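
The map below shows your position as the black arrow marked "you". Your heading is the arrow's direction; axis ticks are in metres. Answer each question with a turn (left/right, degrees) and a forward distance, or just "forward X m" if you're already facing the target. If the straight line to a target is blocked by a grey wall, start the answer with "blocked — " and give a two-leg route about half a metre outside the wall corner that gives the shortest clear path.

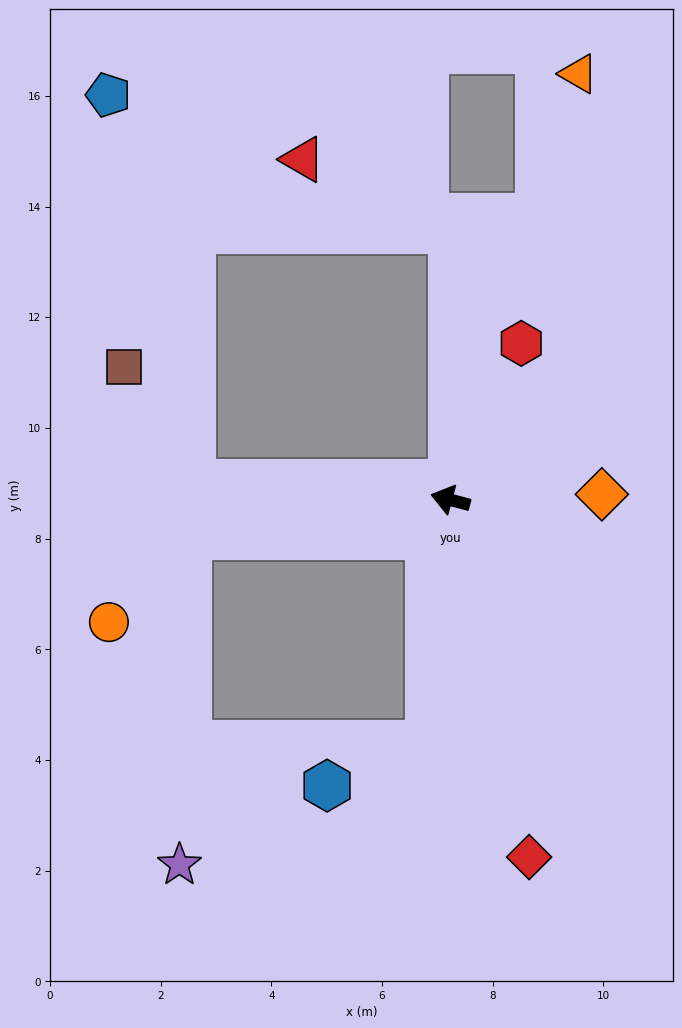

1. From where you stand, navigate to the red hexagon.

turn right 99°, forward 3.1 m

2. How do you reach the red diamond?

turn left 117°, forward 6.6 m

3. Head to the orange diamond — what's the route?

turn right 163°, forward 2.7 m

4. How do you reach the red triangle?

blocked — turn right 75°, forward 4.9 m, then turn left 65°, forward 3.0 m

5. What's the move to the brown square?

blocked — turn left 11°, forward 4.7 m, then turn right 56°, forward 2.4 m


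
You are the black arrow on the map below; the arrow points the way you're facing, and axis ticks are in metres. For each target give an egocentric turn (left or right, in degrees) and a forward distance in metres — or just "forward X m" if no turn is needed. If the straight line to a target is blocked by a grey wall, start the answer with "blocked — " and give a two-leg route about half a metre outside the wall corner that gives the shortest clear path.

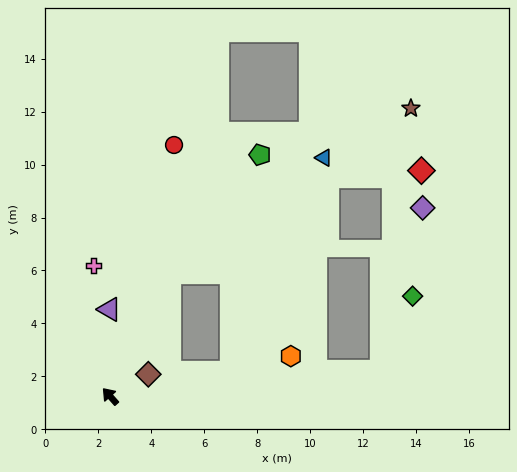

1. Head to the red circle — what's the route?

turn right 56°, forward 9.8 m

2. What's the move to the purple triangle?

turn right 41°, forward 3.3 m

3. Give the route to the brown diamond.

turn right 102°, forward 1.7 m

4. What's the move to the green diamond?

blocked — turn right 126°, forward 10.3 m, then turn left 62°, forward 3.1 m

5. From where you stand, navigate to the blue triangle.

blocked — turn right 67°, forward 5.2 m, then turn right 28°, forward 7.3 m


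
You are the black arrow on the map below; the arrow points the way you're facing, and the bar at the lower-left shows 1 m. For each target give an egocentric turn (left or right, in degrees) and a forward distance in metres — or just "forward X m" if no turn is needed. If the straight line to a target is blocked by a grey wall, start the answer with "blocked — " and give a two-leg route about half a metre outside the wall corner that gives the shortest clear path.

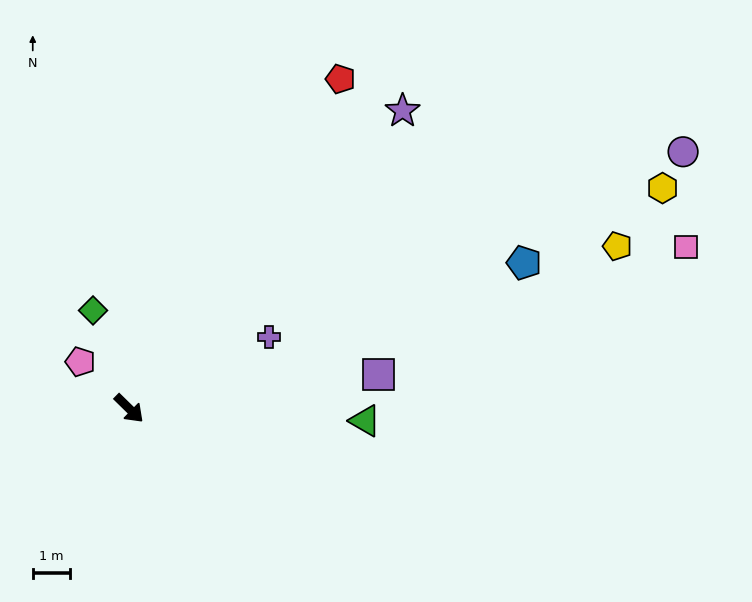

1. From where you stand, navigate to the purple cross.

turn left 71°, forward 4.2 m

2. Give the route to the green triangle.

turn left 41°, forward 6.3 m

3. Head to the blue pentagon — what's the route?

turn left 65°, forward 11.2 m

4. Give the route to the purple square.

turn left 52°, forward 6.7 m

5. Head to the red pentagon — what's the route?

turn left 102°, forward 10.4 m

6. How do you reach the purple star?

turn left 92°, forward 10.8 m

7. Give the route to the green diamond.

turn left 155°, forward 2.8 m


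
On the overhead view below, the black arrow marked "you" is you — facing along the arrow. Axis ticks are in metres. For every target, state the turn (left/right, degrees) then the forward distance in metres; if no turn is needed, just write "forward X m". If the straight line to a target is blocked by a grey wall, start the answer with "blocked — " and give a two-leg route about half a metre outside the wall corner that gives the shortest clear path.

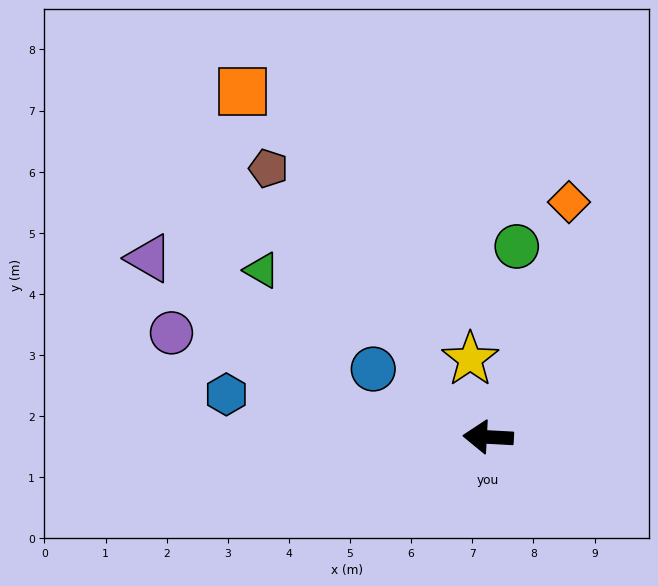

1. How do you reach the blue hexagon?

turn right 6°, forward 4.3 m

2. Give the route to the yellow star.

turn right 74°, forward 1.3 m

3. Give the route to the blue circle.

turn right 28°, forward 2.2 m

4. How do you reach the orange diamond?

turn right 106°, forward 4.1 m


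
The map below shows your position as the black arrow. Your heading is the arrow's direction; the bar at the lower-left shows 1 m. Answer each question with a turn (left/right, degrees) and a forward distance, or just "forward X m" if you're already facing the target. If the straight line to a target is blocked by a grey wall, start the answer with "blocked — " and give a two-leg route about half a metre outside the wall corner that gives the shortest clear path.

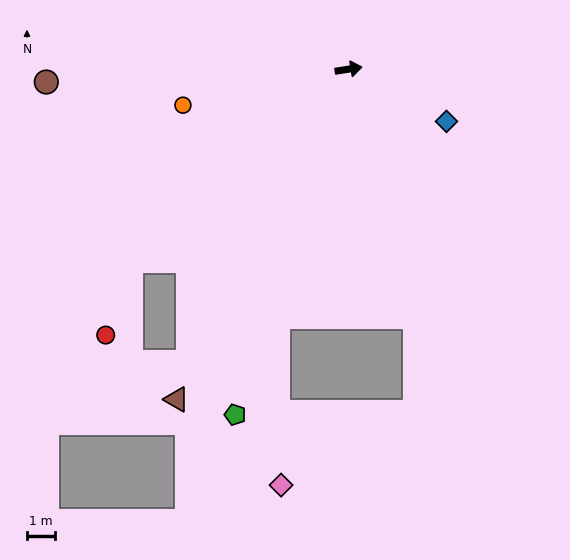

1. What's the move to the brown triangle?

turn right 126°, forward 13.0 m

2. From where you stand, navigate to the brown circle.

turn left 174°, forward 10.6 m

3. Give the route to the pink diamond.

blocked — turn right 115°, forward 9.0 m, then turn left 17°, forward 5.9 m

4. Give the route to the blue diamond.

turn right 37°, forward 3.9 m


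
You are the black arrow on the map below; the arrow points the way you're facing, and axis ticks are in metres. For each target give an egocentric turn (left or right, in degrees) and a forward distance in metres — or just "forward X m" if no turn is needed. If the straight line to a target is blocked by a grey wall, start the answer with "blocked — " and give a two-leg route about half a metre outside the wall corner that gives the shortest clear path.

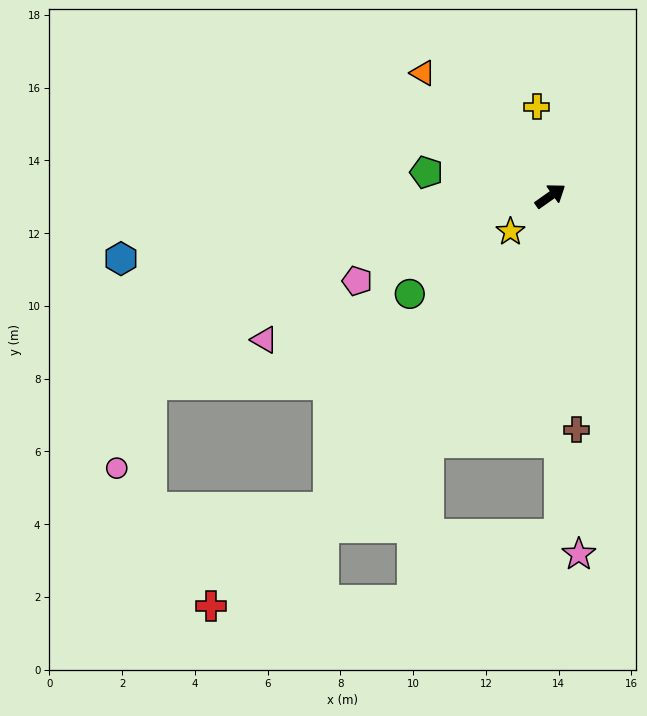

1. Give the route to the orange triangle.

turn left 101°, forward 4.9 m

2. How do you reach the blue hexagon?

turn left 153°, forward 11.9 m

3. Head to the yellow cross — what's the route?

turn left 63°, forward 2.5 m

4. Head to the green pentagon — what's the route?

turn left 134°, forward 3.5 m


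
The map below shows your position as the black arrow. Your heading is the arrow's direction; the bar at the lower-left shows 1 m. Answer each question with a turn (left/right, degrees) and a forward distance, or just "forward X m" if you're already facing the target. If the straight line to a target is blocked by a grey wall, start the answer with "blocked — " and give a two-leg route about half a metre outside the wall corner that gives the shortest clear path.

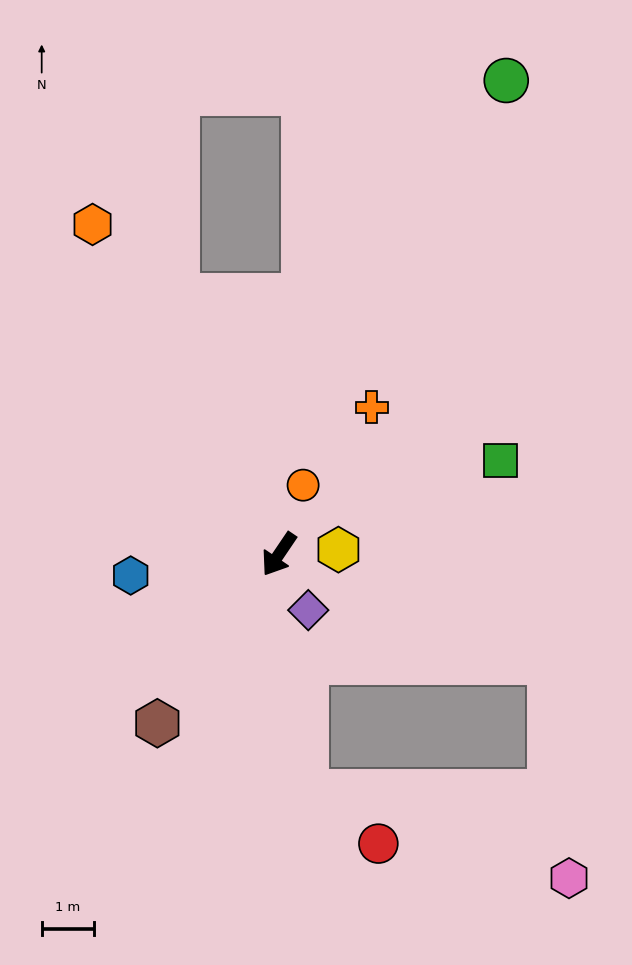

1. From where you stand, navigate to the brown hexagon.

forward 4.0 m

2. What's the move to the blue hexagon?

turn right 48°, forward 2.9 m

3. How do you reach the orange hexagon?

turn right 116°, forward 7.3 m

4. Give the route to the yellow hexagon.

turn left 129°, forward 1.1 m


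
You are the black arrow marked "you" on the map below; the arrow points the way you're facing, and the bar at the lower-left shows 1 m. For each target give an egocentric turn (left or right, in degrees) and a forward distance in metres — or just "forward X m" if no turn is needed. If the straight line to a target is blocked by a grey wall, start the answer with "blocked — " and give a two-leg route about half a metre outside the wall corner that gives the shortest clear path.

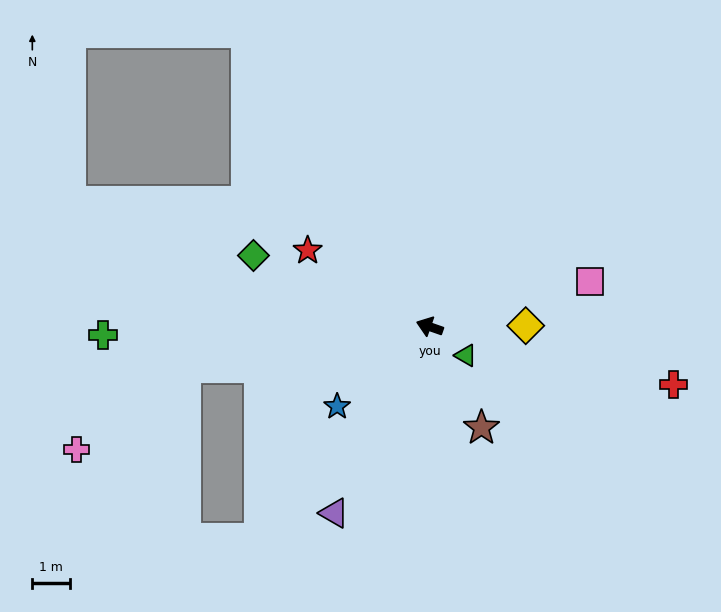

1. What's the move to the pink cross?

blocked — turn left 29°, forward 6.7 m, then turn left 28°, forward 3.7 m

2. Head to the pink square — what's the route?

turn right 145°, forward 4.5 m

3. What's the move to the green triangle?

turn left 161°, forward 1.2 m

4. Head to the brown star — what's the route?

turn left 136°, forward 3.0 m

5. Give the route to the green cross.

turn left 21°, forward 8.8 m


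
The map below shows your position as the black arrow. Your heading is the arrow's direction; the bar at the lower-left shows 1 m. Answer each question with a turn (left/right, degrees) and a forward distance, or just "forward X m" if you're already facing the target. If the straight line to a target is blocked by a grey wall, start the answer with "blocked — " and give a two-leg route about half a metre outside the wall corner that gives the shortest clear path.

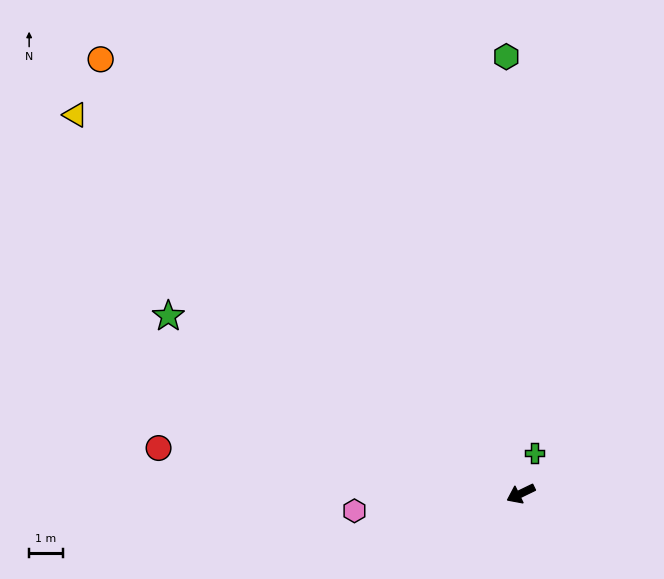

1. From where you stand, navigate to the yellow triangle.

turn right 66°, forward 17.3 m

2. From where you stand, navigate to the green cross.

turn right 134°, forward 1.3 m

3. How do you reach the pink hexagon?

turn right 20°, forward 4.9 m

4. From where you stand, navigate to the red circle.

turn right 33°, forward 10.8 m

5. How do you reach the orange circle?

turn right 72°, forward 17.9 m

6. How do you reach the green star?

turn right 53°, forward 11.7 m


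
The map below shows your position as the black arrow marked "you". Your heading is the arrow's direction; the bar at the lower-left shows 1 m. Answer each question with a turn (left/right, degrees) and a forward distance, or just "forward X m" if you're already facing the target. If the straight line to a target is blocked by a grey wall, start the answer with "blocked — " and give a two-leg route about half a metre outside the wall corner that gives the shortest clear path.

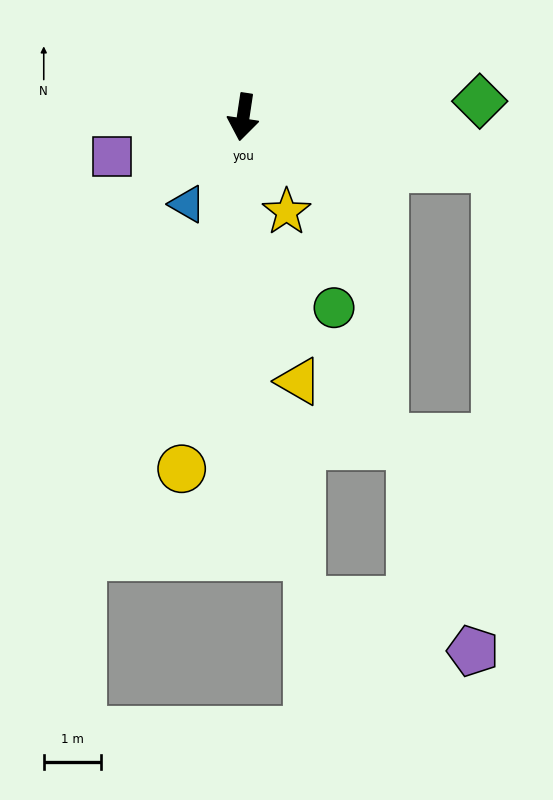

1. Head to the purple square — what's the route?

turn right 65°, forward 2.4 m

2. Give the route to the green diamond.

turn left 102°, forward 4.2 m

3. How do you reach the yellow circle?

forward 6.3 m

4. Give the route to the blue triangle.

turn right 24°, forward 1.8 m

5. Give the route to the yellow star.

turn left 33°, forward 1.8 m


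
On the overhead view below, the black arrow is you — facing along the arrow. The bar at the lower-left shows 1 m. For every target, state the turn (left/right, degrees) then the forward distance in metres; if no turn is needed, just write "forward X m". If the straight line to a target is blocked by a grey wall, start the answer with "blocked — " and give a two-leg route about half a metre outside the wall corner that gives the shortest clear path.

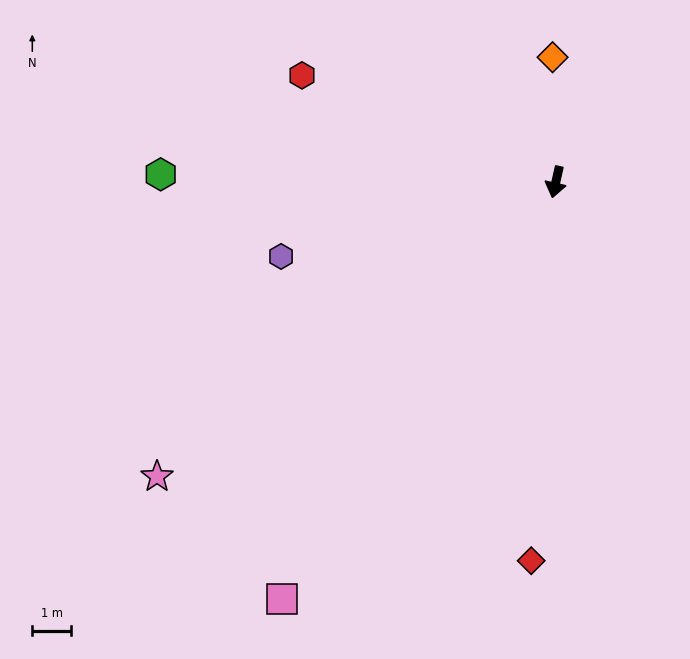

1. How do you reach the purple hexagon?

turn right 62°, forward 7.4 m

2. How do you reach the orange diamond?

turn right 166°, forward 3.2 m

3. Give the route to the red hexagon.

turn right 100°, forward 7.2 m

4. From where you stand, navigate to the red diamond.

turn left 9°, forward 9.9 m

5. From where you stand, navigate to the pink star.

turn right 41°, forward 12.9 m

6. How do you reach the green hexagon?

turn right 78°, forward 10.3 m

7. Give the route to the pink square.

turn right 21°, forward 13.0 m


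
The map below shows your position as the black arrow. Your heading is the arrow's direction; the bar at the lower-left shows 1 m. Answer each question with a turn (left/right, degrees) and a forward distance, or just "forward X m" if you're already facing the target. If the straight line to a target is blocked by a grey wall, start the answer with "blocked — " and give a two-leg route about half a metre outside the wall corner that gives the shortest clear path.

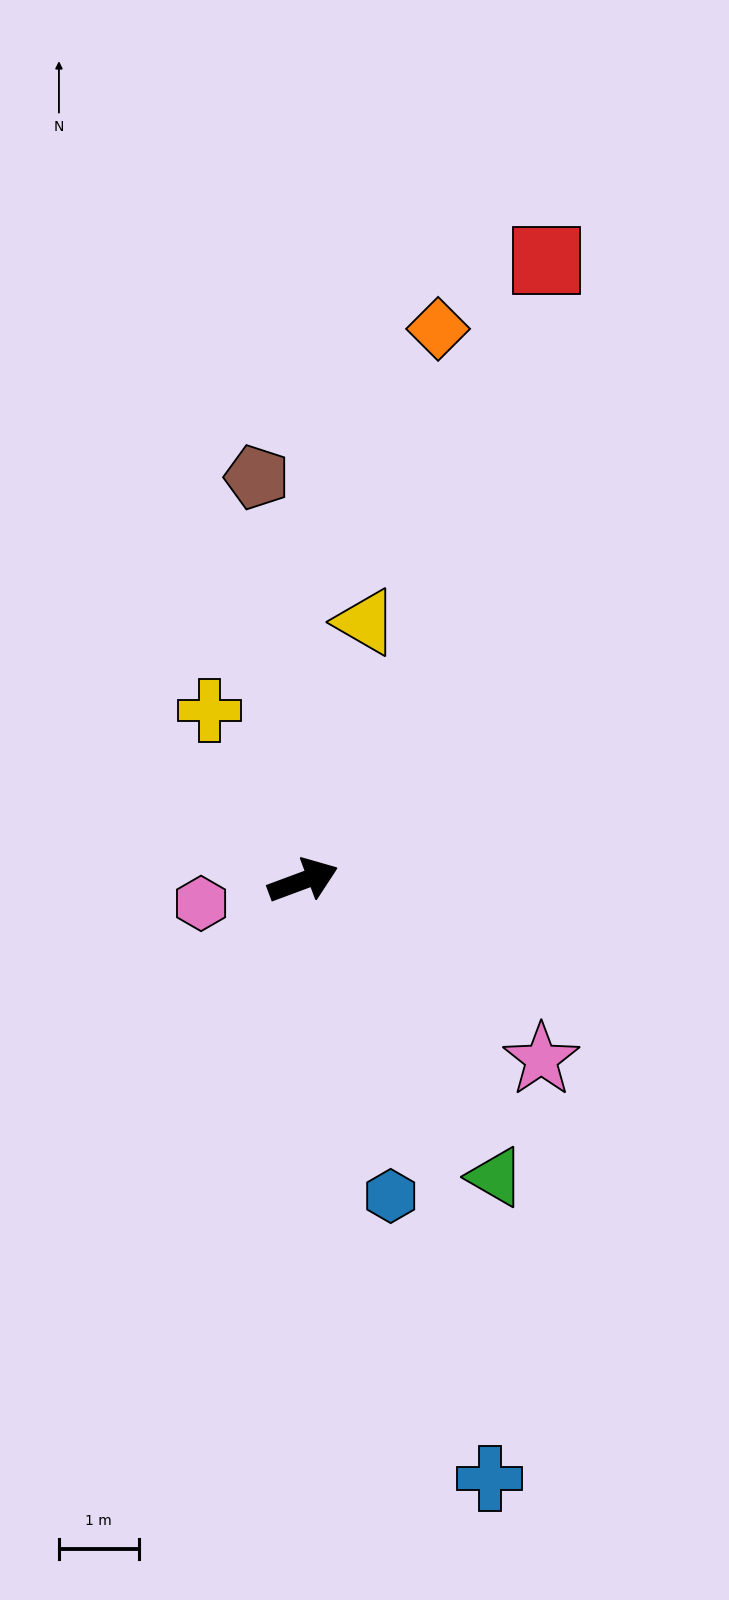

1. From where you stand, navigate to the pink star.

turn right 57°, forward 3.7 m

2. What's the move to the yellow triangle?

turn left 56°, forward 3.3 m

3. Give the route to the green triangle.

turn right 77°, forward 4.4 m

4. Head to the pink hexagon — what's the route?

turn left 172°, forward 1.3 m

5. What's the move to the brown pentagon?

turn left 76°, forward 5.1 m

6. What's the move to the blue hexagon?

turn right 95°, forward 4.1 m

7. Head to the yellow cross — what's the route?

turn left 98°, forward 2.4 m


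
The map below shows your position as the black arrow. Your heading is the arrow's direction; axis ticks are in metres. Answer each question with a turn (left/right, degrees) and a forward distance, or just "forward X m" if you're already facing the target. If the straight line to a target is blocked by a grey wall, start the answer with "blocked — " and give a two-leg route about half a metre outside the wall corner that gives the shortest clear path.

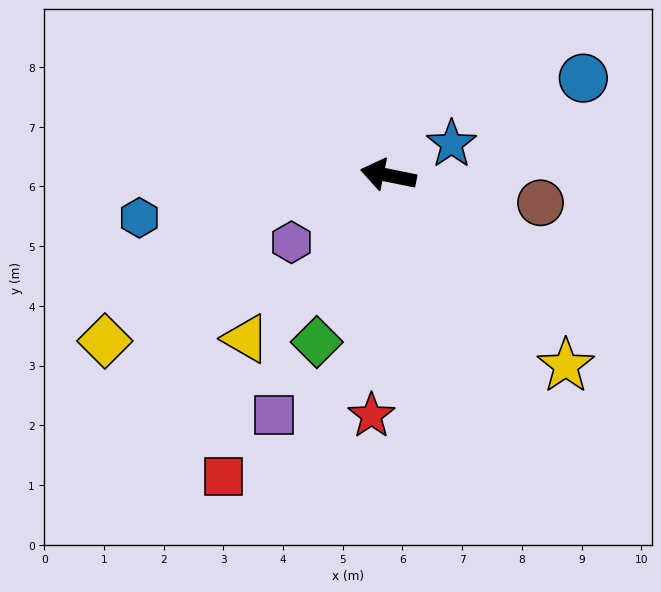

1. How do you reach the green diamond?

turn left 78°, forward 3.0 m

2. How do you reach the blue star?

turn right 142°, forward 1.2 m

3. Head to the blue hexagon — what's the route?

turn left 21°, forward 4.2 m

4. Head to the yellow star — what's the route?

turn left 144°, forward 4.4 m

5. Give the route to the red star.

turn left 97°, forward 4.0 m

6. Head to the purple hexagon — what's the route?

turn left 46°, forward 2.0 m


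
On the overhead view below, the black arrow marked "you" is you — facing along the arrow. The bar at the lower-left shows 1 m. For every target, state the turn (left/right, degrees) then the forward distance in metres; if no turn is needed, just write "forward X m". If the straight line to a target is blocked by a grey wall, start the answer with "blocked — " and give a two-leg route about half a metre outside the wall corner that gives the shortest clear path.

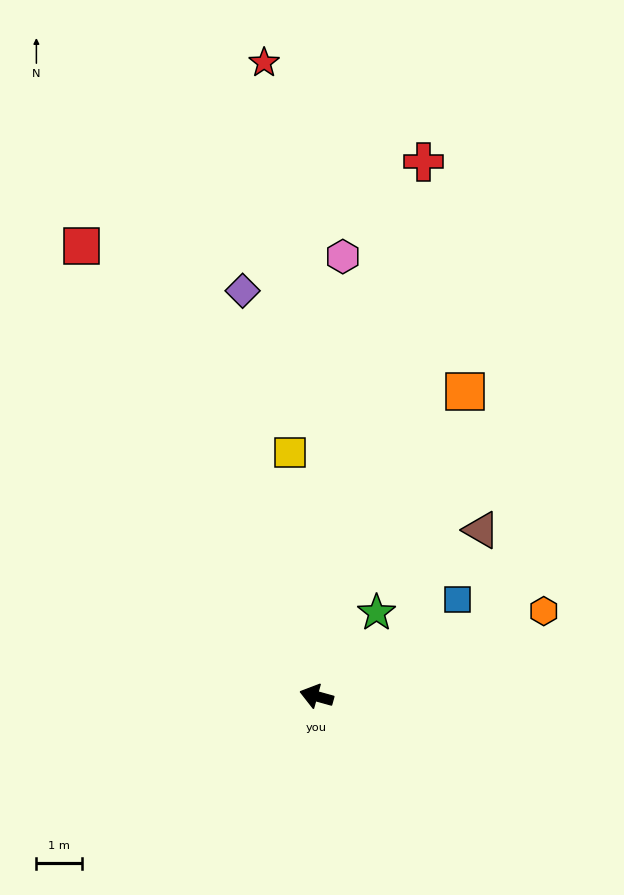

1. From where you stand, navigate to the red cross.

turn right 86°, forward 12.0 m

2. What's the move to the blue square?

turn right 130°, forward 3.8 m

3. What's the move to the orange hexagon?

turn right 144°, forward 5.3 m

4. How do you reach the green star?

turn right 110°, forward 2.3 m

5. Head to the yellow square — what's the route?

turn right 68°, forward 5.4 m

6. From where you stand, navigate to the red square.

turn right 47°, forward 11.2 m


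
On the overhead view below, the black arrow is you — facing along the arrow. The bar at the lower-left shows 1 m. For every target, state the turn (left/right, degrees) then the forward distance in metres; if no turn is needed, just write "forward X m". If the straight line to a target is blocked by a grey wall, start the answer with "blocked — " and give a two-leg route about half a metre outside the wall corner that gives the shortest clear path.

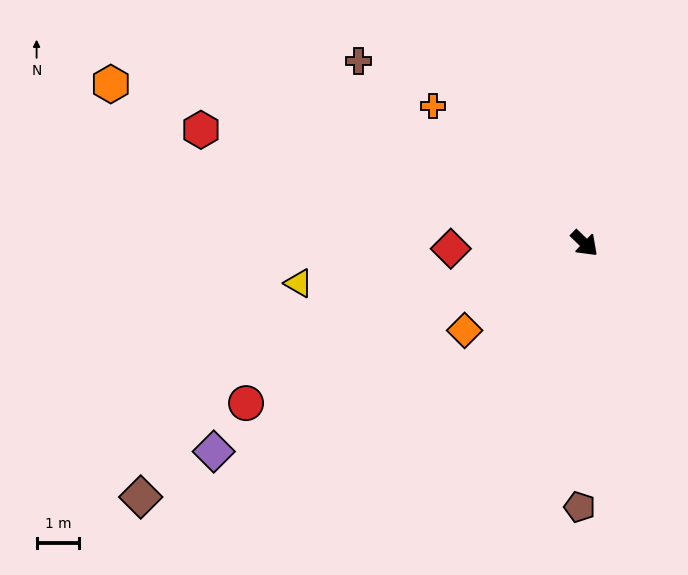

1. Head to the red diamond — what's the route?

turn right 134°, forward 3.1 m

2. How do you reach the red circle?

turn right 111°, forward 8.8 m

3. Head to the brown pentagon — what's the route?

turn right 47°, forward 6.2 m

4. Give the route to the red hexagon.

turn right 153°, forward 9.4 m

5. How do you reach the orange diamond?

turn right 100°, forward 3.5 m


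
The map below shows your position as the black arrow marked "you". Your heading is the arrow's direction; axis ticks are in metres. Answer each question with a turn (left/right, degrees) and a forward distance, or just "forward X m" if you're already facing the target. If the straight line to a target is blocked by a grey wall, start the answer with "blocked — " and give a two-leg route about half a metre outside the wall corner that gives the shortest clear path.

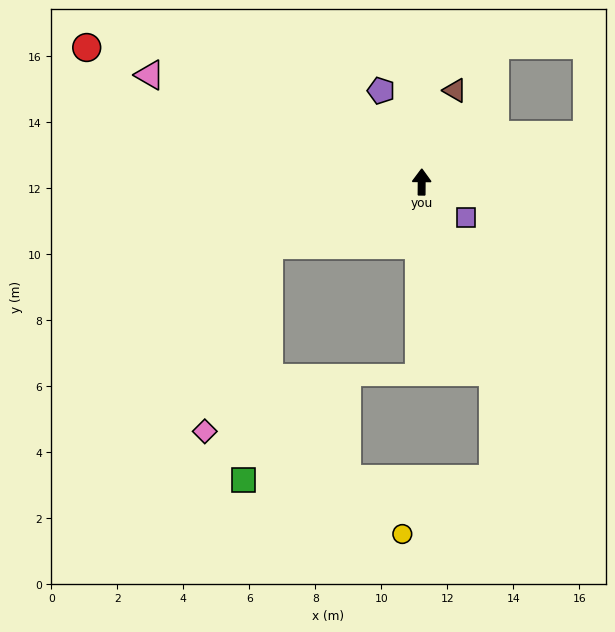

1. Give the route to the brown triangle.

turn right 20°, forward 3.0 m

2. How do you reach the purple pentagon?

turn left 24°, forward 3.0 m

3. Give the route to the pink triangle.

turn left 69°, forward 8.9 m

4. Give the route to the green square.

blocked — turn left 113°, forward 5.0 m, then turn left 61°, forward 7.2 m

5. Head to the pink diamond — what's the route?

blocked — turn left 113°, forward 5.0 m, then turn left 49°, forward 6.0 m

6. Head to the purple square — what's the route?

turn right 128°, forward 1.7 m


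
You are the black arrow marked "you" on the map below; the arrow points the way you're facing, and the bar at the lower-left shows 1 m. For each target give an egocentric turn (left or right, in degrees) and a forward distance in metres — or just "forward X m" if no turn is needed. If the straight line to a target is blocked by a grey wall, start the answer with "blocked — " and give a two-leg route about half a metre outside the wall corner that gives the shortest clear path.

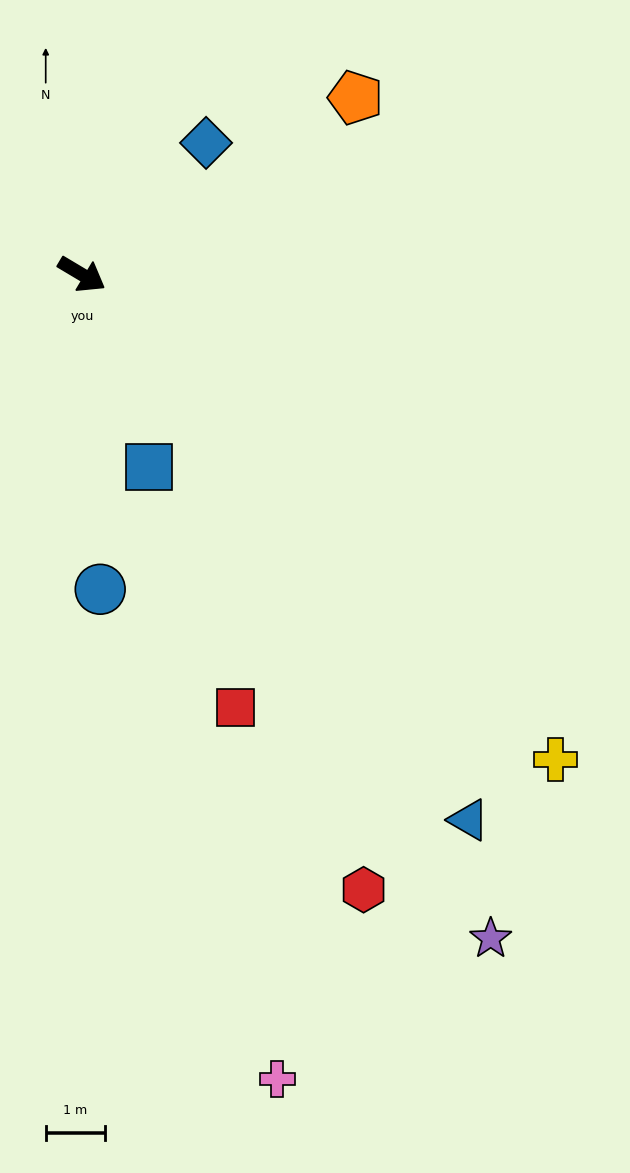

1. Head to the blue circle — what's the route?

turn right 56°, forward 5.3 m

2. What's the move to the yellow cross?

turn right 15°, forward 11.4 m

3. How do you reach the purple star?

turn right 28°, forward 13.2 m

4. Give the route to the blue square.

turn right 40°, forward 3.4 m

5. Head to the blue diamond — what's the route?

turn left 77°, forward 3.1 m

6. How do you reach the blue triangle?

turn right 24°, forward 11.3 m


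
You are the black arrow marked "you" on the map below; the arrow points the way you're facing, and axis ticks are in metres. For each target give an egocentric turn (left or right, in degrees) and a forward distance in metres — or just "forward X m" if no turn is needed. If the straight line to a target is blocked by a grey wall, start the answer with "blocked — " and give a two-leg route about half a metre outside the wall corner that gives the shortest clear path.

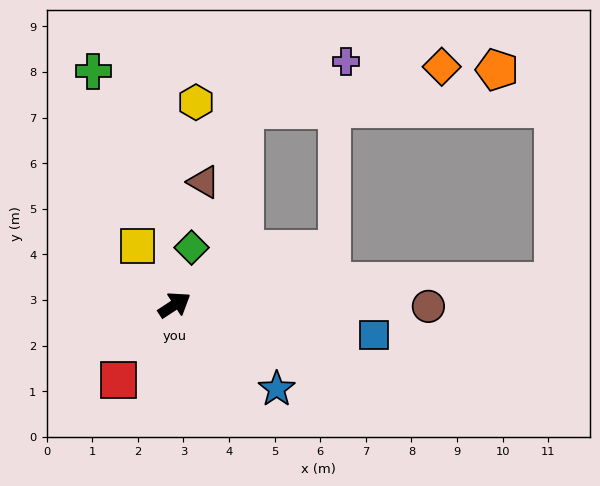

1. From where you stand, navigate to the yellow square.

turn left 89°, forward 1.5 m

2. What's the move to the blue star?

turn right 73°, forward 2.9 m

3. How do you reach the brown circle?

turn right 34°, forward 5.6 m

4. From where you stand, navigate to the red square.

turn right 160°, forward 2.1 m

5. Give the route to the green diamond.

turn left 40°, forward 1.3 m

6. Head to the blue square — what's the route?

turn right 42°, forward 4.4 m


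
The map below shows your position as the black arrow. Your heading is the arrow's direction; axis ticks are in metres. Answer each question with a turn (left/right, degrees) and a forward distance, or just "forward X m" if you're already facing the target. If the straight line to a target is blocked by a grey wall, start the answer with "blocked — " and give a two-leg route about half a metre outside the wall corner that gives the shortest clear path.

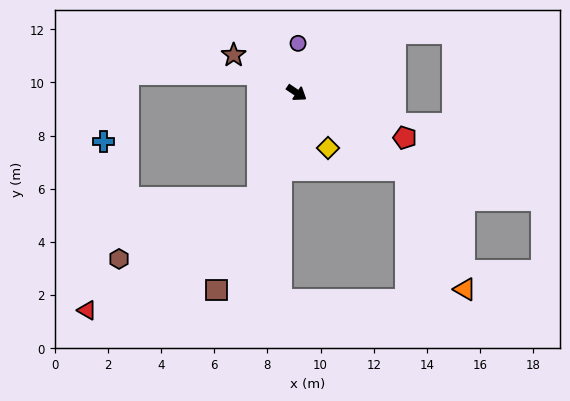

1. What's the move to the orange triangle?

blocked — forward 5.1 m, then turn right 30°, forward 5.0 m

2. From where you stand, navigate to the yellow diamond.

turn right 26°, forward 2.4 m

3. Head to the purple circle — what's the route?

turn left 122°, forward 1.9 m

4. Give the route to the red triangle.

blocked — turn right 76°, forward 4.2 m, then turn right 37°, forward 7.7 m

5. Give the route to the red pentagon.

turn left 12°, forward 4.4 m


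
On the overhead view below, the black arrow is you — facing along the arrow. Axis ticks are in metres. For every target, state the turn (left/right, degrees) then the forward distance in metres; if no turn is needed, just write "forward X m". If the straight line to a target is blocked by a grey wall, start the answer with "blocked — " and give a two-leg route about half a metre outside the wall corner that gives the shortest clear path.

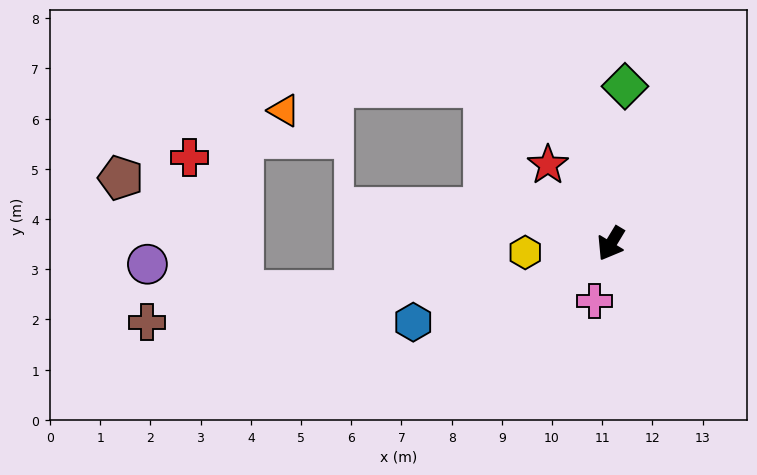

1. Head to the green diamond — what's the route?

turn right 154°, forward 3.1 m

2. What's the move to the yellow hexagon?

turn right 53°, forward 1.7 m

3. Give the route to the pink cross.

turn left 15°, forward 1.2 m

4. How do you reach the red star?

turn right 110°, forward 2.0 m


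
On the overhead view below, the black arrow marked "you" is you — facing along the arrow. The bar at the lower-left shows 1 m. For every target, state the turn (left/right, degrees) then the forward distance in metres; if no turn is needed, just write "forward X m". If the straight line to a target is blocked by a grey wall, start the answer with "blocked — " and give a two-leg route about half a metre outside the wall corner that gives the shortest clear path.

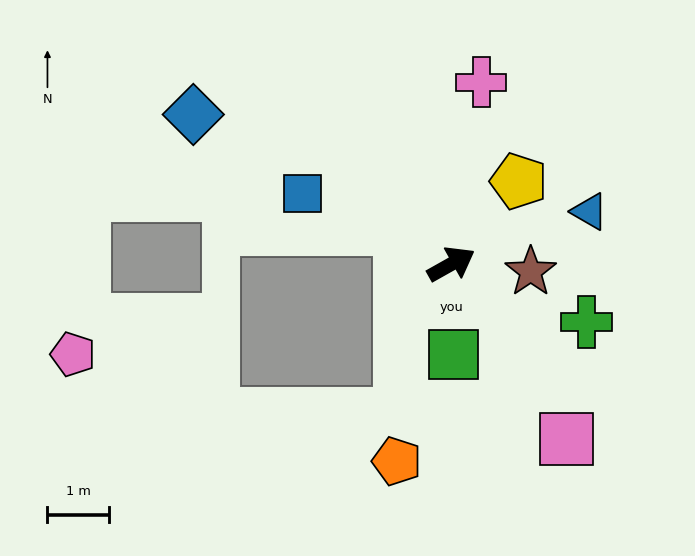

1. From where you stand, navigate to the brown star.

turn right 35°, forward 1.3 m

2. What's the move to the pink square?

turn right 86°, forward 3.4 m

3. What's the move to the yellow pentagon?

turn left 21°, forward 1.7 m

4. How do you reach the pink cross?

turn left 51°, forward 3.0 m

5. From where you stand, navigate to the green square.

turn right 118°, forward 1.5 m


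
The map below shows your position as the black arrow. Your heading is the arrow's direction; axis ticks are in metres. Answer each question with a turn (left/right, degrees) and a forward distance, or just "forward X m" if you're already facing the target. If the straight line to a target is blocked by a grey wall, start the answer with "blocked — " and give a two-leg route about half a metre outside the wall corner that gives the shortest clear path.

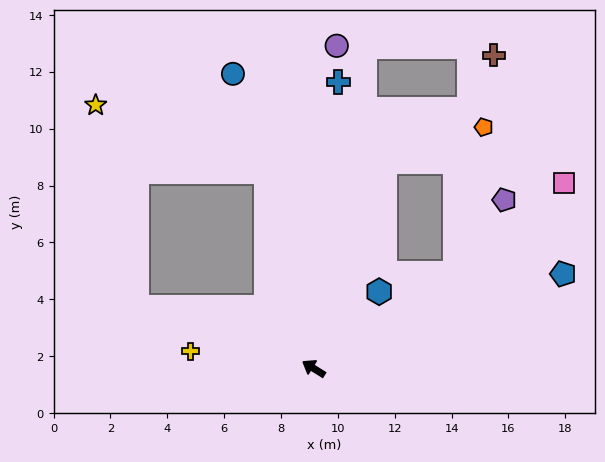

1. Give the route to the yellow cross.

turn left 24°, forward 4.4 m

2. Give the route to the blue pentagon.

turn right 127°, forward 9.4 m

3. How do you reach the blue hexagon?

turn right 99°, forward 3.5 m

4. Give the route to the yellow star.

blocked — turn right 44°, forward 7.1 m, then turn left 54°, forward 6.4 m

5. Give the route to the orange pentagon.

blocked — turn right 114°, forward 6.0 m, then turn left 45°, forward 5.2 m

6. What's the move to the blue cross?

turn right 63°, forward 10.1 m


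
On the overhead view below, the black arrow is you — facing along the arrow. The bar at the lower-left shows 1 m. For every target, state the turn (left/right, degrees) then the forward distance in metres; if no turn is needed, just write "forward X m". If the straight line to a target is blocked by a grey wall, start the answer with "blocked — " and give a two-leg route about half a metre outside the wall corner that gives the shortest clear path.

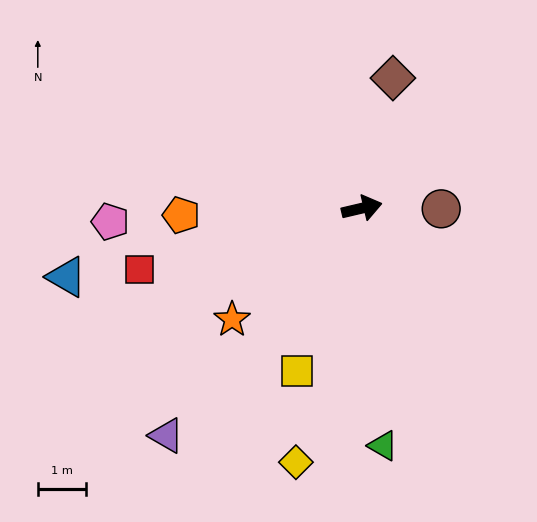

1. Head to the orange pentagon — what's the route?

turn left 169°, forward 3.8 m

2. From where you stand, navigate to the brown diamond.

turn left 63°, forward 2.8 m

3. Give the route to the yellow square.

turn right 125°, forward 3.7 m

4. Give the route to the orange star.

turn right 153°, forward 3.6 m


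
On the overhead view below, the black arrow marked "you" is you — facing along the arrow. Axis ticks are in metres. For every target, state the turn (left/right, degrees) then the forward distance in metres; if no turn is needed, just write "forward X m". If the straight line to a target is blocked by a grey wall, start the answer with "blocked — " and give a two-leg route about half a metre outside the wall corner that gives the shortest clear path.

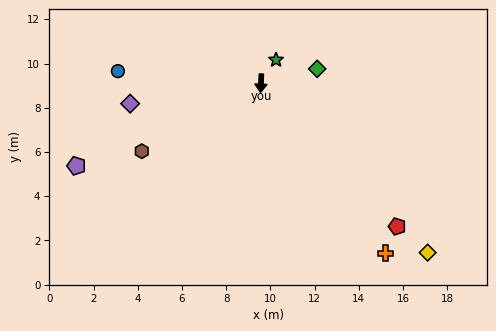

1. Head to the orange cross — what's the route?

turn left 39°, forward 9.5 m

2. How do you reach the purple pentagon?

turn right 63°, forward 9.1 m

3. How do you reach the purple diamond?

turn right 79°, forward 6.0 m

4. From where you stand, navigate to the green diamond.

turn left 107°, forward 2.6 m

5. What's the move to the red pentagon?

turn left 46°, forward 8.9 m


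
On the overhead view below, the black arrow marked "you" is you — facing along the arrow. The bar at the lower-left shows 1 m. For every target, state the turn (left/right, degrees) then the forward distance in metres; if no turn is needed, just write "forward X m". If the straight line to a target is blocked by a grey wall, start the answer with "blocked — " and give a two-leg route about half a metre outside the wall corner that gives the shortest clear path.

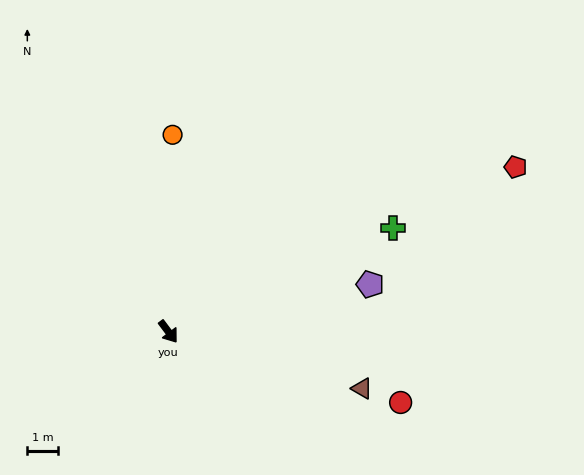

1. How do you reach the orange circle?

turn left 142°, forward 6.5 m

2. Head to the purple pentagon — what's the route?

turn left 66°, forward 6.8 m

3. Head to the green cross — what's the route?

turn left 78°, forward 8.1 m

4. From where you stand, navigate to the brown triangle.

turn left 37°, forward 6.6 m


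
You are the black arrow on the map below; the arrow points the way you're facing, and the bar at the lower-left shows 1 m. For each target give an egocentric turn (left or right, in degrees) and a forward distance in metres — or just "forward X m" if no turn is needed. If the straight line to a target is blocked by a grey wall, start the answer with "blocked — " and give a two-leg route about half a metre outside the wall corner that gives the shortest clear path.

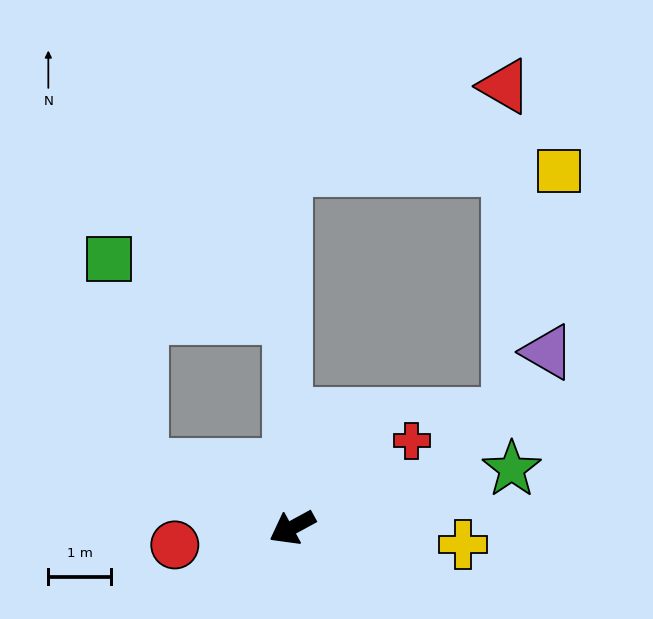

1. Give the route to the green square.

blocked — turn right 51°, forward 2.6 m, then turn right 59°, forward 3.3 m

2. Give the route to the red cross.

turn right 173°, forward 2.4 m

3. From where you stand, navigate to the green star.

turn left 166°, forward 3.6 m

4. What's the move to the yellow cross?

turn left 146°, forward 2.7 m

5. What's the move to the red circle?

turn right 20°, forward 1.9 m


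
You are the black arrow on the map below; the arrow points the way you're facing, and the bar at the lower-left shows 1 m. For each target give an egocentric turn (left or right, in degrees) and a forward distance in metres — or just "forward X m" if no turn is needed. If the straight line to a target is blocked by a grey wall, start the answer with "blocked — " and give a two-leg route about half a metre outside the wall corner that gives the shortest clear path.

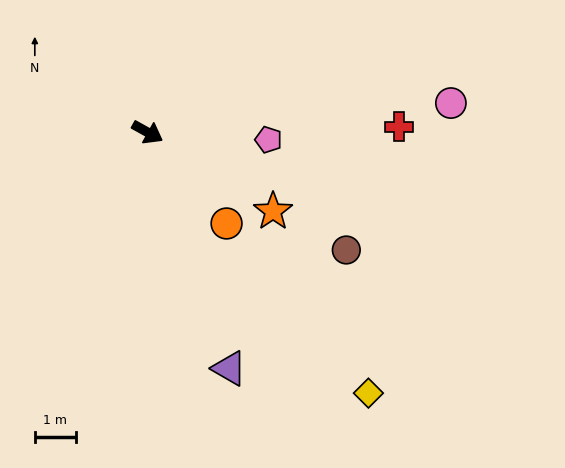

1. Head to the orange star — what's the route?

turn right 3°, forward 3.6 m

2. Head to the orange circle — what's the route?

turn right 20°, forward 2.9 m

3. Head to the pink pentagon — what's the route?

turn left 26°, forward 2.9 m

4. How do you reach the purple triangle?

turn right 42°, forward 6.1 m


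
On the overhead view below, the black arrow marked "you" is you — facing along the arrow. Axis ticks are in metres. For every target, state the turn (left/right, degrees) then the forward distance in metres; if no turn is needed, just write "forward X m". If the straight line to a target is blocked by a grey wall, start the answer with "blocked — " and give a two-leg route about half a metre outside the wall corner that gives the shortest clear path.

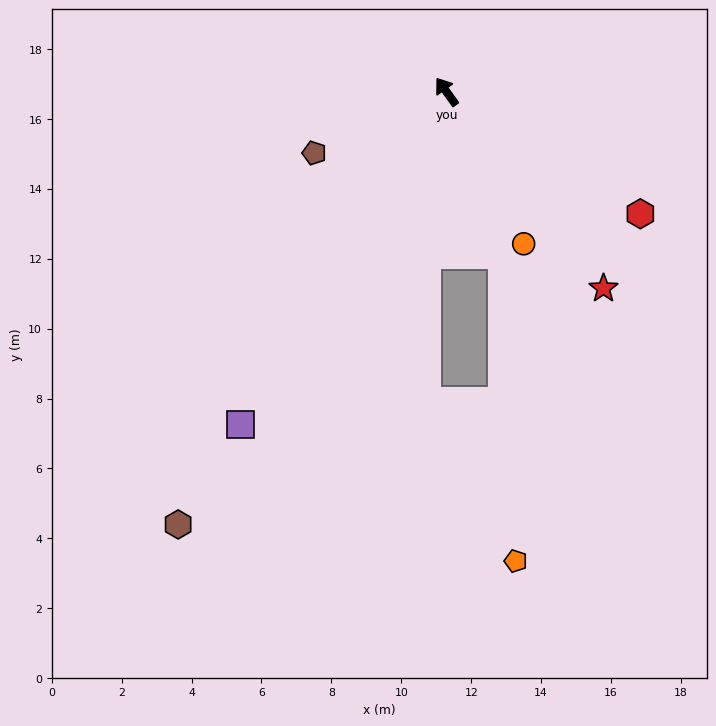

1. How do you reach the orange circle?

turn left 171°, forward 4.9 m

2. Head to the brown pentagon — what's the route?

turn left 79°, forward 4.2 m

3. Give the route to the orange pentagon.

blocked — turn left 163°, forward 4.9 m, then turn right 16°, forward 8.8 m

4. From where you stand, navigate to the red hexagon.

turn right 158°, forward 6.6 m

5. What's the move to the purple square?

turn left 113°, forward 11.2 m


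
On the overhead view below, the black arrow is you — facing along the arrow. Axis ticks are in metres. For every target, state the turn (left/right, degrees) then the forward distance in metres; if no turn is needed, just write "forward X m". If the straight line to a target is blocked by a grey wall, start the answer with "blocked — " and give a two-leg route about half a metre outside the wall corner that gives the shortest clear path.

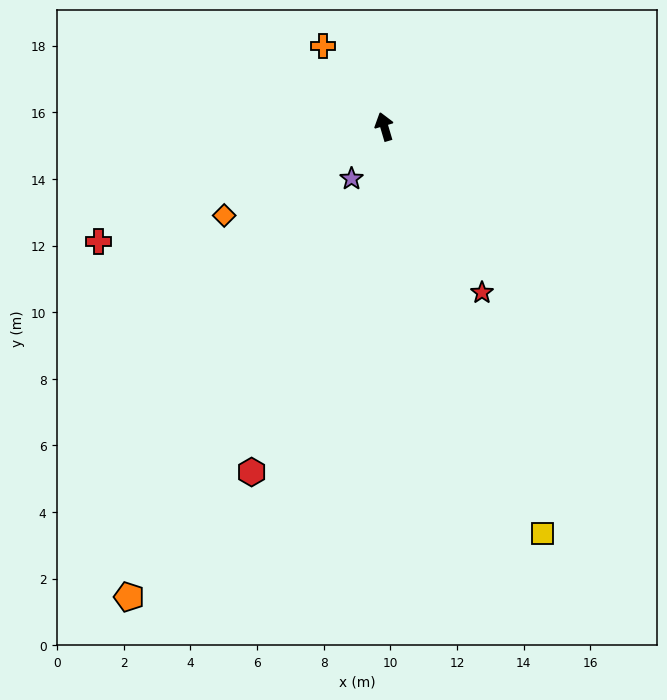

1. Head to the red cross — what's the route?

turn left 95°, forward 9.2 m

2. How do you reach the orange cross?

turn left 21°, forward 3.0 m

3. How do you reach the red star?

turn right 166°, forward 5.8 m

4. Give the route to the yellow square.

turn right 175°, forward 13.1 m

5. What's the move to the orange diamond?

turn left 103°, forward 5.5 m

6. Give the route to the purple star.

turn left 131°, forward 1.8 m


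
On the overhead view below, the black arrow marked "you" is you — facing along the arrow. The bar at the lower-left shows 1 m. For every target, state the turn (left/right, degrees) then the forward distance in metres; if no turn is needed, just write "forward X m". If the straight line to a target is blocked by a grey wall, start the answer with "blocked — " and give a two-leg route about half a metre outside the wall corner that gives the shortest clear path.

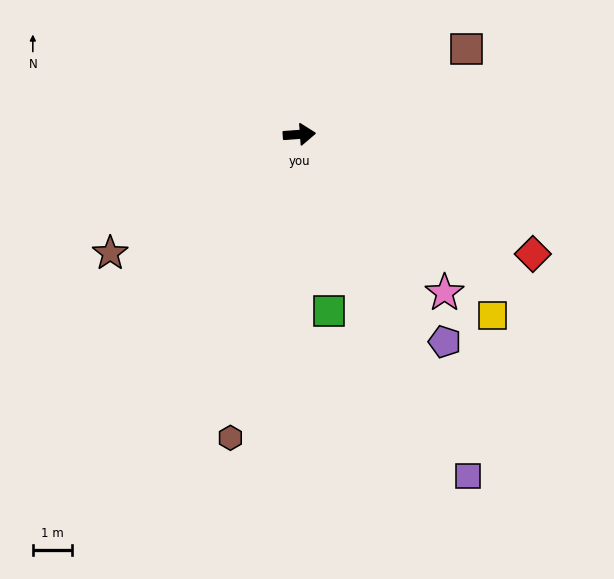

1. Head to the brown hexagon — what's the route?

turn right 107°, forward 8.0 m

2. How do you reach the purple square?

turn right 68°, forward 9.8 m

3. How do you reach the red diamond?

turn right 31°, forward 6.7 m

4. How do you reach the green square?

turn right 85°, forward 4.6 m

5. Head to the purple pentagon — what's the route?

turn right 59°, forward 6.5 m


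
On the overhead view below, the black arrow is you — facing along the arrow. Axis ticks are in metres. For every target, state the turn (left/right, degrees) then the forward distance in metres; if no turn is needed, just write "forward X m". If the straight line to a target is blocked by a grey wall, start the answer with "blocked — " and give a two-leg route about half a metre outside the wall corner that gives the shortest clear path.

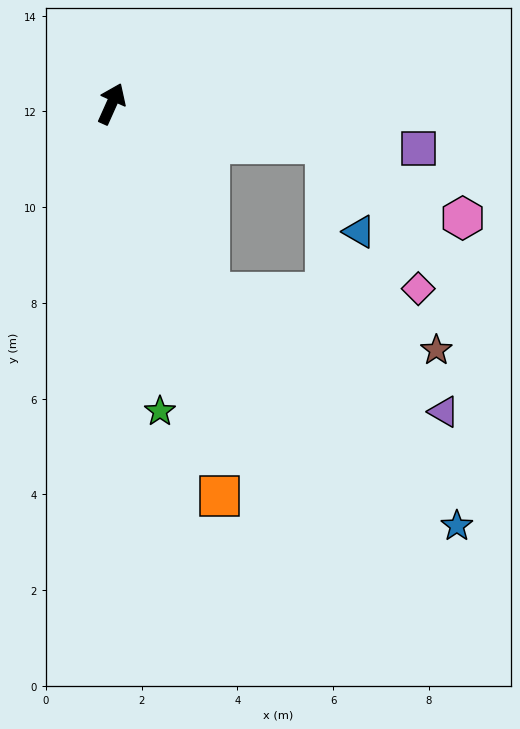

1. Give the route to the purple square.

turn right 74°, forward 6.5 m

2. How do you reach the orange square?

turn right 141°, forward 8.5 m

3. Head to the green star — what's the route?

turn right 147°, forward 6.5 m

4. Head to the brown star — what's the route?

blocked — turn right 129°, forward 4.4 m, then turn left 49°, forward 4.9 m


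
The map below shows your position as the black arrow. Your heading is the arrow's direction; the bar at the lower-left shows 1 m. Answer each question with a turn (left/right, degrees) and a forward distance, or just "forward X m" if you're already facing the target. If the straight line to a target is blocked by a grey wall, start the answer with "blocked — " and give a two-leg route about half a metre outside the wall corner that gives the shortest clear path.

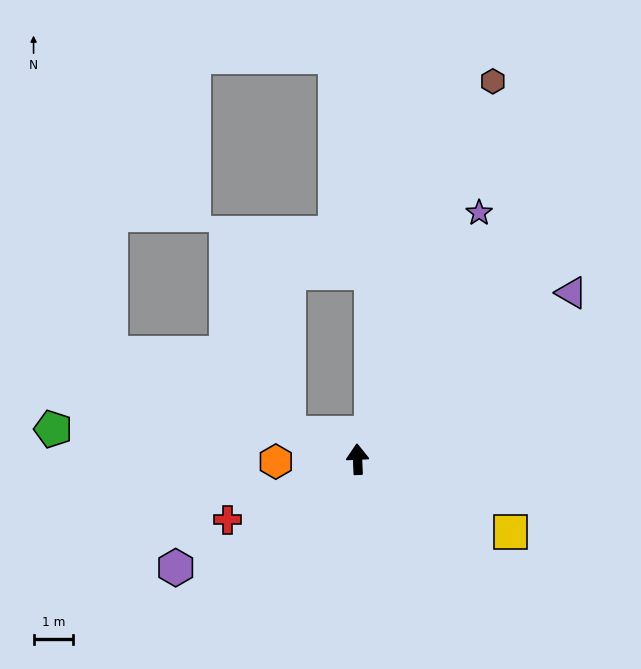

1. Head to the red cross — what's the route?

turn left 113°, forward 3.6 m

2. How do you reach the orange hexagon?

turn left 89°, forward 2.1 m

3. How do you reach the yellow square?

turn right 118°, forward 4.3 m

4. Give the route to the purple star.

turn right 29°, forward 6.9 m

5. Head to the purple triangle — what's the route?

turn right 54°, forward 6.8 m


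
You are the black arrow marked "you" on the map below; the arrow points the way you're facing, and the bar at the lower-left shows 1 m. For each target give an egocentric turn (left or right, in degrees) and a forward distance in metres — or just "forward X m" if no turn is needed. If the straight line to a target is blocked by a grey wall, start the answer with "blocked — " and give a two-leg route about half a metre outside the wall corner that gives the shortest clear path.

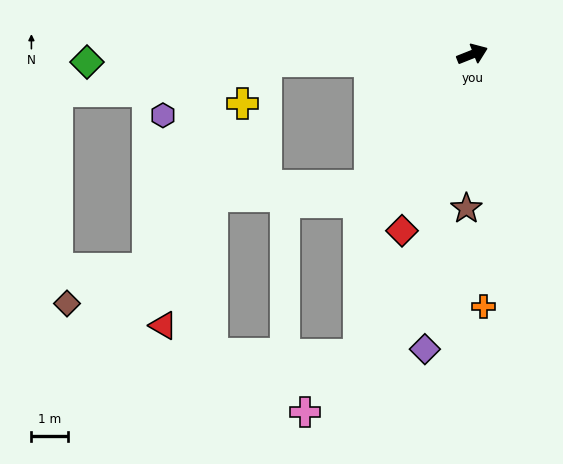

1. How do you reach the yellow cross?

blocked — turn left 160°, forward 5.7 m, then turn left 59°, forward 1.3 m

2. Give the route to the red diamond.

turn right 133°, forward 5.2 m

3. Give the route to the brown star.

turn right 114°, forward 4.2 m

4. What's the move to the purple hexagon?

blocked — turn left 160°, forward 5.7 m, then turn left 26°, forward 3.2 m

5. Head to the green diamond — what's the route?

turn left 160°, forward 10.6 m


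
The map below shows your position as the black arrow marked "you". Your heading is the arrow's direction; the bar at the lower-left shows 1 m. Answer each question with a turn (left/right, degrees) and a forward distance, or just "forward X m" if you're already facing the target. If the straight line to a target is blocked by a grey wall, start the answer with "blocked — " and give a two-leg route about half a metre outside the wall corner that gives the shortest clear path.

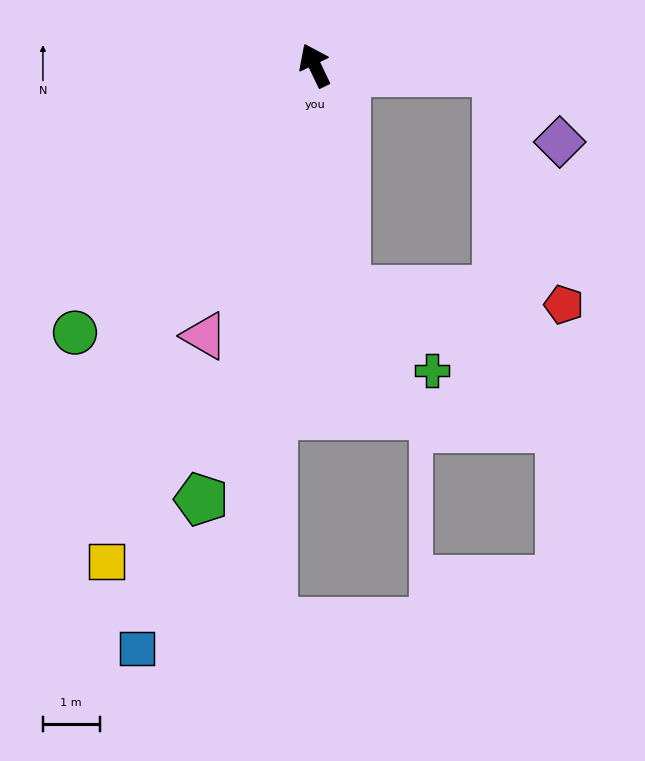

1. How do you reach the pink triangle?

turn left 132°, forward 5.2 m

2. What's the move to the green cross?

blocked — turn left 162°, forward 4.0 m, then turn left 39°, forward 2.1 m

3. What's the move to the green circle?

turn left 112°, forward 6.3 m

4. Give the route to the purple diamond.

blocked — turn right 118°, forward 3.2 m, then turn right 45°, forward 1.7 m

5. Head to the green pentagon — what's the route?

turn left 140°, forward 7.9 m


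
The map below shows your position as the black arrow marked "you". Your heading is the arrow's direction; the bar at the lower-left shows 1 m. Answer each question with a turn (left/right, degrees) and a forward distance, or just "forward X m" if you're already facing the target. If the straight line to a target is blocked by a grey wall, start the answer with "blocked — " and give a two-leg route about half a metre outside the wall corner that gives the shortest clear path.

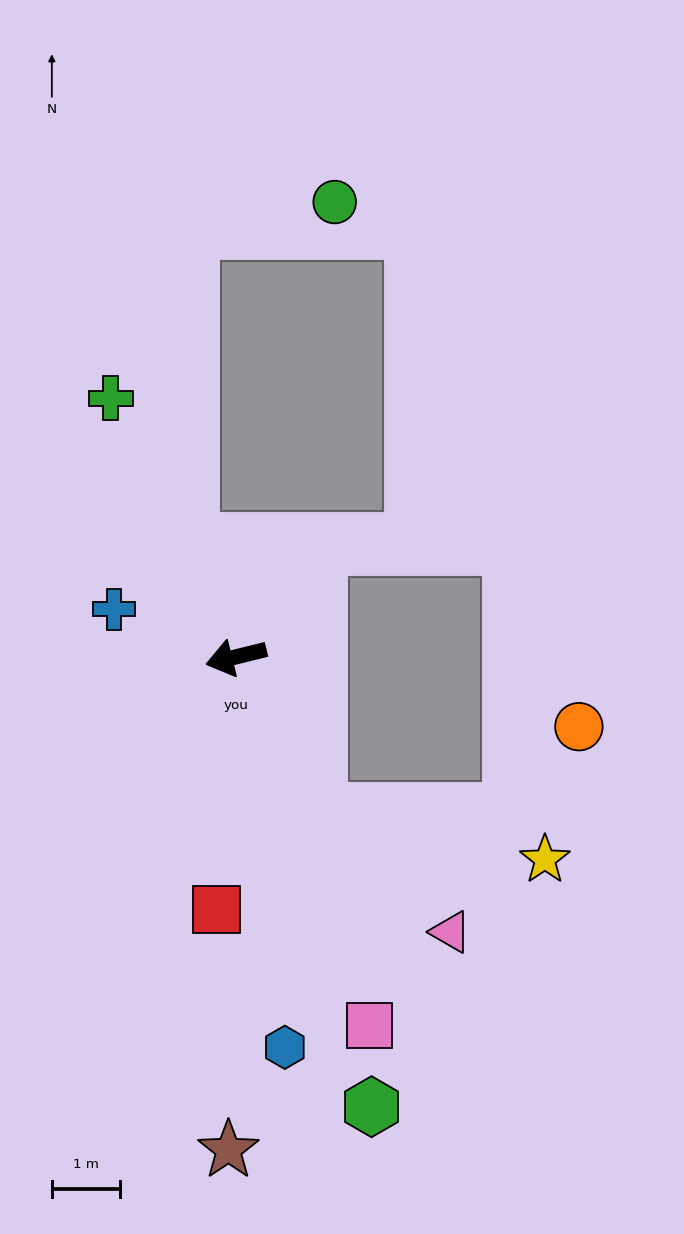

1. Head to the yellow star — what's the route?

blocked — turn left 104°, forward 2.6 m, then turn left 50°, forward 3.4 m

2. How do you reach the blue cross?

turn right 35°, forward 1.9 m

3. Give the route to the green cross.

turn right 78°, forward 4.2 m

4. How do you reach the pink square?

turn left 96°, forward 5.7 m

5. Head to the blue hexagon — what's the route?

turn left 83°, forward 5.7 m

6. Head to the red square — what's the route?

turn left 72°, forward 3.7 m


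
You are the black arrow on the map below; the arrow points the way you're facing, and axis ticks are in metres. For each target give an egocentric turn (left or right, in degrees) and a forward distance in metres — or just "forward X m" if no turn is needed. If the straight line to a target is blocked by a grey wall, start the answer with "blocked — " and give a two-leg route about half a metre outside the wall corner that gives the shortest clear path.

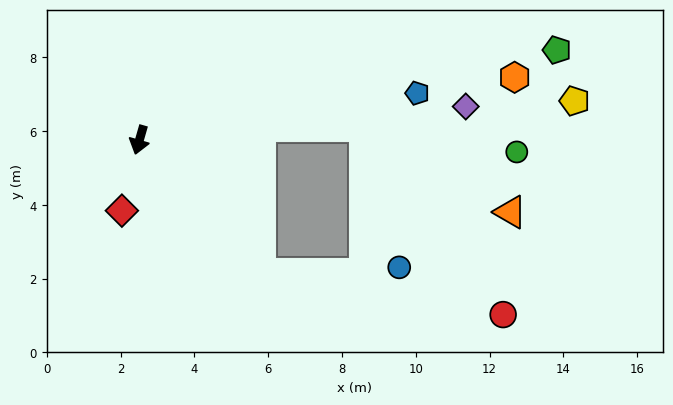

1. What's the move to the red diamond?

turn left 2°, forward 2.0 m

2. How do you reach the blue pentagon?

turn left 116°, forward 7.6 m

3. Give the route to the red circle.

blocked — turn left 58°, forward 4.9 m, then turn left 38°, forward 6.7 m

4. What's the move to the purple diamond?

turn left 112°, forward 8.9 m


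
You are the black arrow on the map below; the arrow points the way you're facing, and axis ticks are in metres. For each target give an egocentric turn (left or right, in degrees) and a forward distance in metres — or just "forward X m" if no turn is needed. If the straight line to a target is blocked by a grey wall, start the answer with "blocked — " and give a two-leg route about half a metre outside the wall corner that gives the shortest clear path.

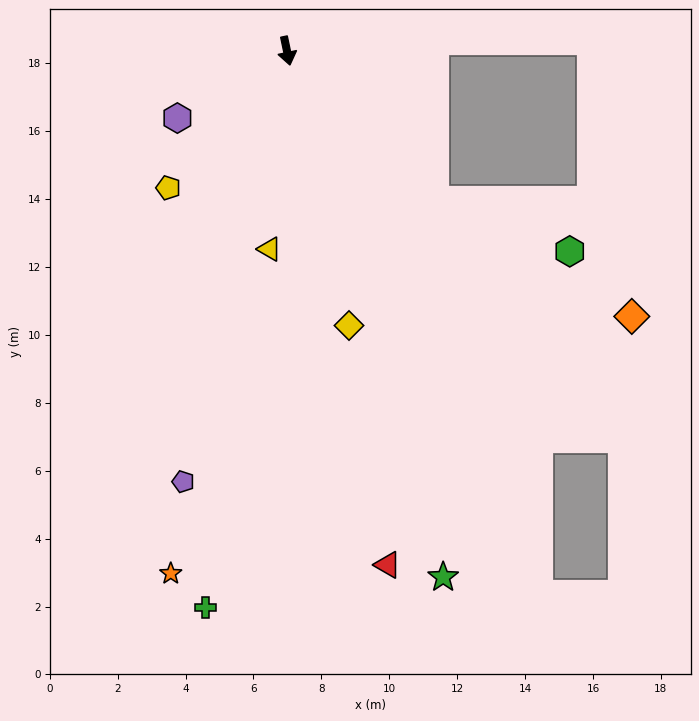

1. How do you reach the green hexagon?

blocked — turn left 33°, forward 6.2 m, then turn left 25°, forward 4.3 m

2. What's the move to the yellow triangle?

turn right 17°, forward 5.9 m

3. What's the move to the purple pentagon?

turn right 25°, forward 13.1 m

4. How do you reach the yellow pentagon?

turn right 53°, forward 5.3 m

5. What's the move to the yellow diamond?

forward 8.3 m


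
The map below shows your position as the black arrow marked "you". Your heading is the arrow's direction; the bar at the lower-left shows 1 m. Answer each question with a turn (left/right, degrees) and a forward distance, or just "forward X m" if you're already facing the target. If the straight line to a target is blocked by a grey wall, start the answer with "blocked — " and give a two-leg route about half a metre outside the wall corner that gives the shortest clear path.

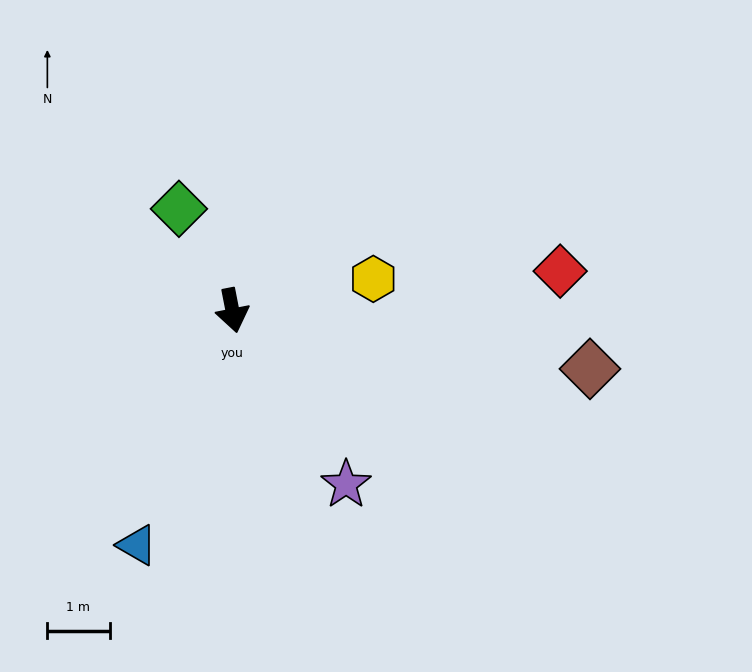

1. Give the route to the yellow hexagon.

turn left 92°, forward 2.3 m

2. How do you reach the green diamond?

turn right 163°, forward 1.8 m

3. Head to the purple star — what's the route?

turn left 22°, forward 3.3 m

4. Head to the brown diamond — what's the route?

turn left 70°, forward 5.8 m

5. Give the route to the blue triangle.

turn right 33°, forward 4.1 m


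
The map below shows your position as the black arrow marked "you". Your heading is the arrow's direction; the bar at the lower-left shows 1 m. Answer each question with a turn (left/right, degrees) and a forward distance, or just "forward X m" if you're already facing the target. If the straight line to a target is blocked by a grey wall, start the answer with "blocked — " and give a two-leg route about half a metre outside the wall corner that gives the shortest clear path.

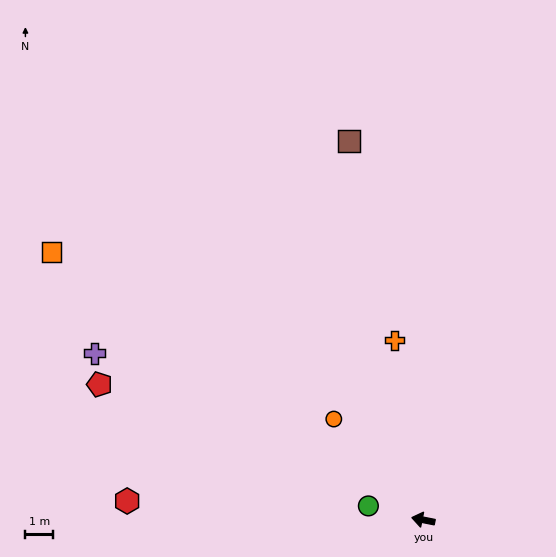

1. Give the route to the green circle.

turn right 3°, forward 2.0 m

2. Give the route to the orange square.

turn right 24°, forward 16.6 m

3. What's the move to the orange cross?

turn right 70°, forward 6.6 m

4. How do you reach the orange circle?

turn right 37°, forward 4.9 m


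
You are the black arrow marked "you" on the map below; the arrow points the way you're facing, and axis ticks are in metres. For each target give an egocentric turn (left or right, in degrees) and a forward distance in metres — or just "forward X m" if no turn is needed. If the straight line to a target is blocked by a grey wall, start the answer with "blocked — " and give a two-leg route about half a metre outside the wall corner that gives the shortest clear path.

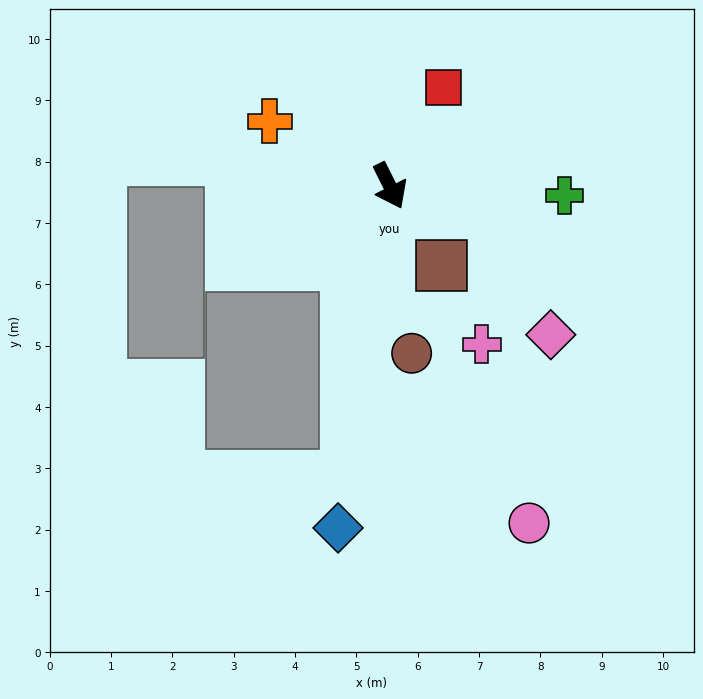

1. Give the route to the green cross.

turn left 60°, forward 2.9 m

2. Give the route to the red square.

turn left 125°, forward 1.8 m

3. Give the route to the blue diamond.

turn right 35°, forward 5.6 m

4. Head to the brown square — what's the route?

turn left 6°, forward 1.5 m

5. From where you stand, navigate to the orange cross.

turn right 145°, forward 2.2 m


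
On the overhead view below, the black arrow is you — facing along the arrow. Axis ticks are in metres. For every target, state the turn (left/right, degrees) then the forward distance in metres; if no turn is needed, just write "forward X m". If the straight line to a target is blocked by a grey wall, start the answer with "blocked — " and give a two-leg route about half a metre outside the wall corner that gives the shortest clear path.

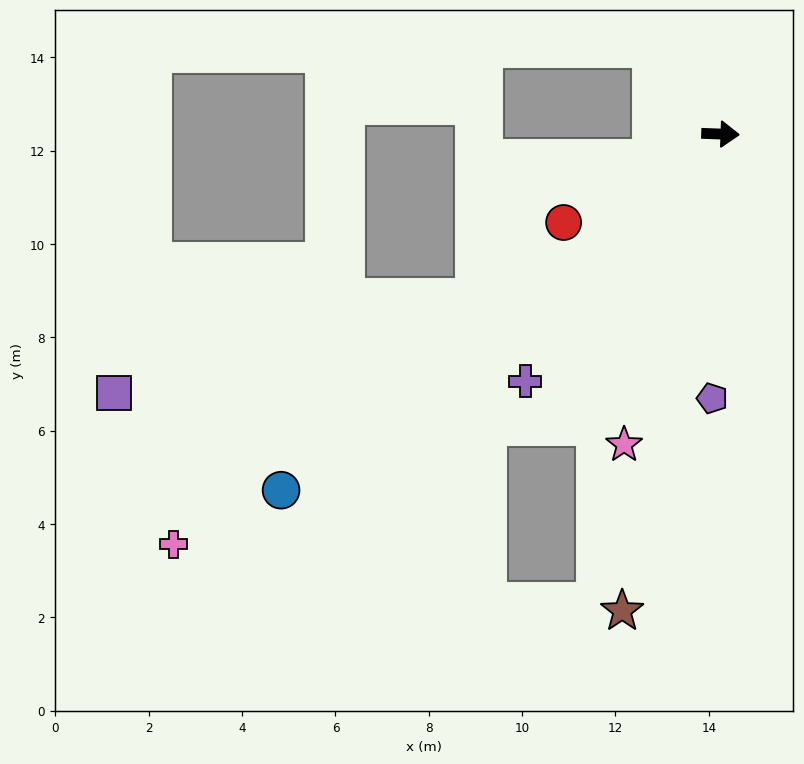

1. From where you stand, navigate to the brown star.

turn right 100°, forward 10.4 m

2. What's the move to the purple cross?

turn right 126°, forward 6.7 m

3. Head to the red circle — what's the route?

turn right 149°, forward 3.9 m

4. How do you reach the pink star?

turn right 105°, forward 7.0 m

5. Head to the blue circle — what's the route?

turn right 139°, forward 12.1 m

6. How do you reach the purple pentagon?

turn right 90°, forward 5.7 m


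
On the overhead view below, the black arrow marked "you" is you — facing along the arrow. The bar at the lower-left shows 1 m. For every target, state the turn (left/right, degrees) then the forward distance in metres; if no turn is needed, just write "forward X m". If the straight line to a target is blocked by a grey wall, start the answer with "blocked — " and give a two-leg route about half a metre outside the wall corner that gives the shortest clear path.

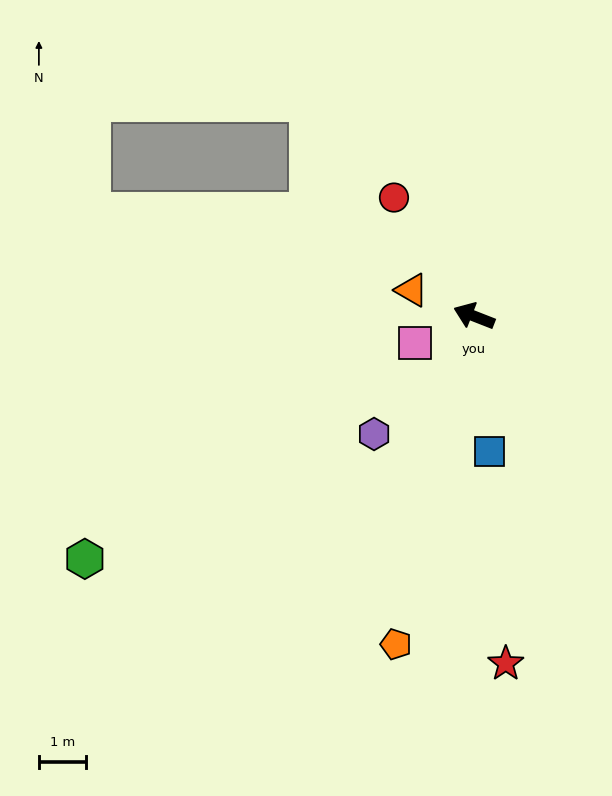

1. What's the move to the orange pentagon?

turn left 98°, forward 7.1 m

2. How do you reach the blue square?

turn left 118°, forward 2.9 m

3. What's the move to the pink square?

turn left 46°, forward 1.4 m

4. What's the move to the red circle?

turn right 35°, forward 3.0 m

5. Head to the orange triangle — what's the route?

forward 1.4 m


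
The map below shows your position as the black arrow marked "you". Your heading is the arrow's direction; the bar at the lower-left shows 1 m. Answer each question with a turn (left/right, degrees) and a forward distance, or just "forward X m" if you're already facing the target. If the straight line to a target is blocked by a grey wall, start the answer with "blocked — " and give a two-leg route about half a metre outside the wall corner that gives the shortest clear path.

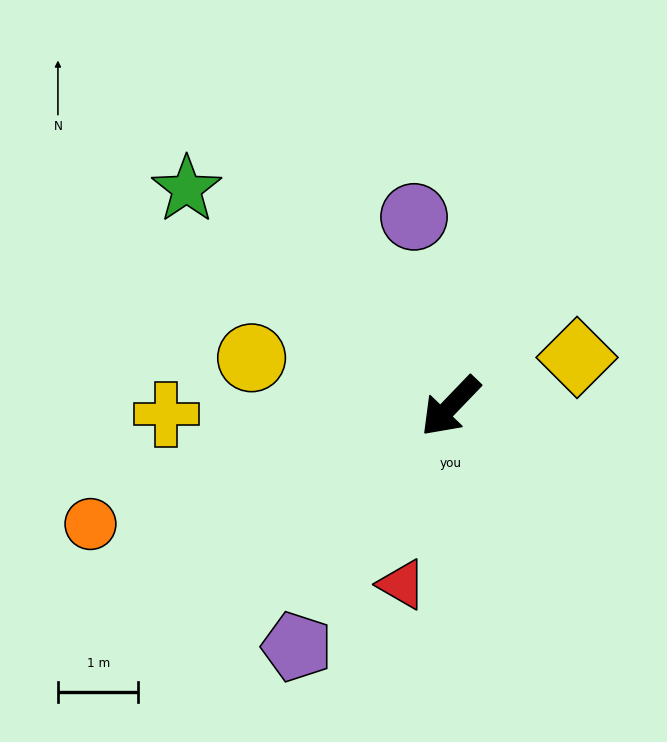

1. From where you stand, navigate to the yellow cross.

turn right 45°, forward 3.5 m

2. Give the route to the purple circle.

turn right 125°, forward 2.4 m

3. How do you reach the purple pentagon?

turn left 11°, forward 3.5 m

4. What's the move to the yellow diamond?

turn left 155°, forward 1.7 m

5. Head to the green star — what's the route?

turn right 86°, forward 4.2 m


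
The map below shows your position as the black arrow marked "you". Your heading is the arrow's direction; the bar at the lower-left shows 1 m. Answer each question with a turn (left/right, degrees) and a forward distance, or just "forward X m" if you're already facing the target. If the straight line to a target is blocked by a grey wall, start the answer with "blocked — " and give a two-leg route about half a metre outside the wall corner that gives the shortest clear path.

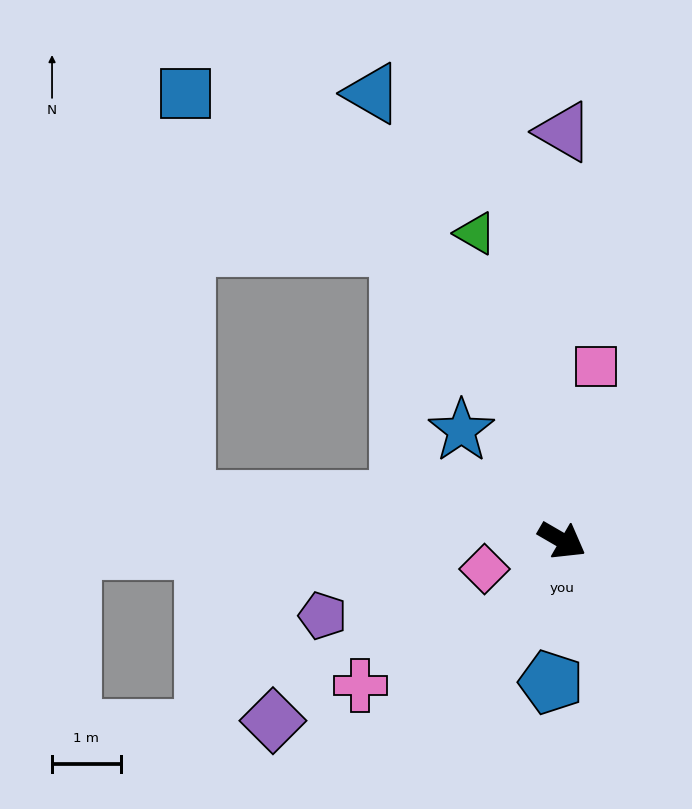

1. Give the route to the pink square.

turn left 109°, forward 2.6 m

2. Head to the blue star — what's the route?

turn left 163°, forward 2.2 m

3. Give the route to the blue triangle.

turn left 143°, forward 7.1 m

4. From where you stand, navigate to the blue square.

blocked — turn right 156°, forward 5.5 m, then turn right 84°, forward 5.9 m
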